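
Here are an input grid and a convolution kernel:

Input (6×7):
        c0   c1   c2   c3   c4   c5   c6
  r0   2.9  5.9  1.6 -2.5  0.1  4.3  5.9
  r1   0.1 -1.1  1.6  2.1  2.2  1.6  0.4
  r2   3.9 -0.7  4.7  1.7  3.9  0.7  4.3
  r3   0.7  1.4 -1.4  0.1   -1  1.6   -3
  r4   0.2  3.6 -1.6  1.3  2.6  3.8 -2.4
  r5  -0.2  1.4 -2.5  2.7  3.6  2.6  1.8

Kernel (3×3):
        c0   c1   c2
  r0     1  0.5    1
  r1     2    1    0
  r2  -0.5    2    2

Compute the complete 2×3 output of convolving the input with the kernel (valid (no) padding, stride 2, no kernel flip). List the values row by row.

12.6 14.6 22.2
14.95 15.35 9.65

Output[0,0]: The receptive field on the input at this output position is [2.9 5.9 1.6 / 0.1 -1.1 1.6 / 3.9 -0.7 4.7]. Elementwise product with the kernel and sum: 2.9·1 + 5.9·0.5 + 1.6·1 + 0.1·2 + -1.1·1 + 3.9·-0.5 + -0.7·2 + 4.7·2.
Output[0,1]: The receptive field on the input at this output position is [1.6 -2.5 0.1 / 1.6 2.1 2.2 / 4.7 1.7 3.9]. Elementwise product with the kernel and sum: 1.6·1 + -2.5·0.5 + 0.1·1 + 1.6·2 + 2.1·1 + 4.7·-0.5 + 1.7·2 + 3.9·2.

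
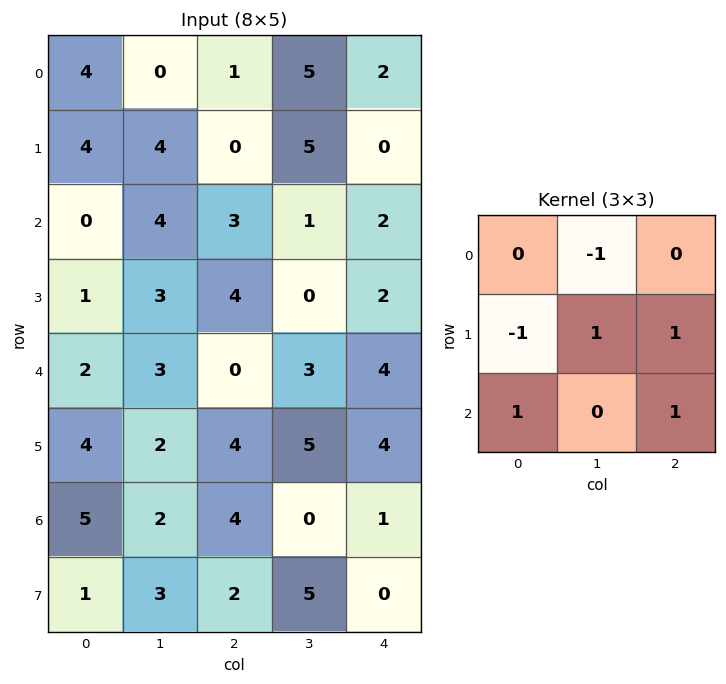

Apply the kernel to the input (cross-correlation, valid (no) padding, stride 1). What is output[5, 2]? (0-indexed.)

-6

The receptive field on the input at this output position is [4 5 4 / 4 0 1 / 2 5 0]. Elementwise product with the kernel and sum: 5·-1 + 4·-1 + 0·1 + 1·1 + 2·1 + 0·1.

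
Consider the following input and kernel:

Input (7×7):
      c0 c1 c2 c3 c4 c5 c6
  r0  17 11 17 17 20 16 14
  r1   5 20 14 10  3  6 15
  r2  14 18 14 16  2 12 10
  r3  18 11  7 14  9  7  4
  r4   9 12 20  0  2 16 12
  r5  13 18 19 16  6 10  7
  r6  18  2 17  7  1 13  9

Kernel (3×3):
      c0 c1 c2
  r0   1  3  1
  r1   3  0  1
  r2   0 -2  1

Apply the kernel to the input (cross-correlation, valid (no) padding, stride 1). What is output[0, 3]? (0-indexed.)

The receptive field on the input at this output position is [17 20 16 / 10 3 6 / 16 2 12]. Elementwise product with the kernel and sum: 17·1 + 20·3 + 16·1 + 10·3 + 6·1 + 2·-2 + 12·1.

137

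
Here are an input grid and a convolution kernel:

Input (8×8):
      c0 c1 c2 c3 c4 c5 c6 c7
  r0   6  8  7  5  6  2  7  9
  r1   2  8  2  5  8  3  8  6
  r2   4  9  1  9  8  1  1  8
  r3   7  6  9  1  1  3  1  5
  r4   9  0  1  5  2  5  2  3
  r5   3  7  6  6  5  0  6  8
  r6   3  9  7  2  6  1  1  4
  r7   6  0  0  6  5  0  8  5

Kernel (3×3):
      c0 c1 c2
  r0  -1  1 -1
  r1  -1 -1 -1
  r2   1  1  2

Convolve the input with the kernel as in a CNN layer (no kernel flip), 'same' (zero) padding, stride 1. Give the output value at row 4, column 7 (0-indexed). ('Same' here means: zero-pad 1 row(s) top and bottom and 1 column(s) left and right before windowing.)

13

The receptive field on the zero-padded input at this output position is [1 5 0 / 2 3 0 / 6 8 0]. Elementwise product with the kernel and sum: 1·-1 + 5·1 + 0·-1 + 2·-1 + 3·-1 + 0·-1 + 6·1 + 8·1 + 0·2.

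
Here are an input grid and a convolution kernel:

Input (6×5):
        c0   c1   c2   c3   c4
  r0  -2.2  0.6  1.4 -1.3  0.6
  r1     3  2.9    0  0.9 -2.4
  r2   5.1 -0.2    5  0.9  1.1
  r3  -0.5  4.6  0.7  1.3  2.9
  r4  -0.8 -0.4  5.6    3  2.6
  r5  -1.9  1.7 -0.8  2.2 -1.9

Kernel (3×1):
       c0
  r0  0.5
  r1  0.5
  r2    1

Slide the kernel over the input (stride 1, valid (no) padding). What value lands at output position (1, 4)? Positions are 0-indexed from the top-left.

2.25

The receptive field on the input at this output position is [-2.4 / 1.1 / 2.9]. Elementwise product with the kernel and sum: -2.4·0.5 + 1.1·0.5 + 2.9·1.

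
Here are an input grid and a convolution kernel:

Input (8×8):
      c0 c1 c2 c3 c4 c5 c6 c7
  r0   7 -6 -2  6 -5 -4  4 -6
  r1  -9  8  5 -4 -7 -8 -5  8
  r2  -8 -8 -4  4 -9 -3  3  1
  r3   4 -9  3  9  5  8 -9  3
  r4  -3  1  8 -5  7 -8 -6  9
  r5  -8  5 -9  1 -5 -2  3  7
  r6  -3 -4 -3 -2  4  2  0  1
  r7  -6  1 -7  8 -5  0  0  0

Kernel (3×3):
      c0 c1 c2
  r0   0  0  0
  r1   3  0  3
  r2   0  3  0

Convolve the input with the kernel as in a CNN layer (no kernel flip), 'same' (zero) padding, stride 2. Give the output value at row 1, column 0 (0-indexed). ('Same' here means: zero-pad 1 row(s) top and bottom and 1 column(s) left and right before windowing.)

-12

The receptive field on the zero-padded input at this output position is [0 -9 8 / 0 -8 -8 / 0 4 -9]. Elementwise product with the kernel and sum: 0·3 + -8·3 + 4·3.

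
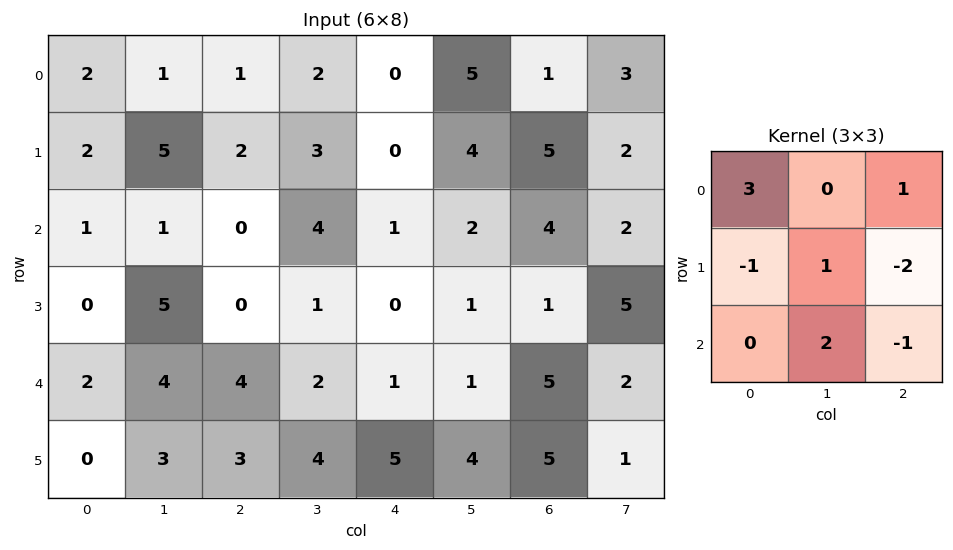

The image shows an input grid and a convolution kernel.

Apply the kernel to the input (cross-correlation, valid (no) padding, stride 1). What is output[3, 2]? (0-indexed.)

-1

The receptive field on the input at this output position is [0 1 0 / 4 2 1 / 3 4 5]. Elementwise product with the kernel and sum: 0·3 + 0·1 + 4·-1 + 2·1 + 1·-2 + 4·2 + 5·-1.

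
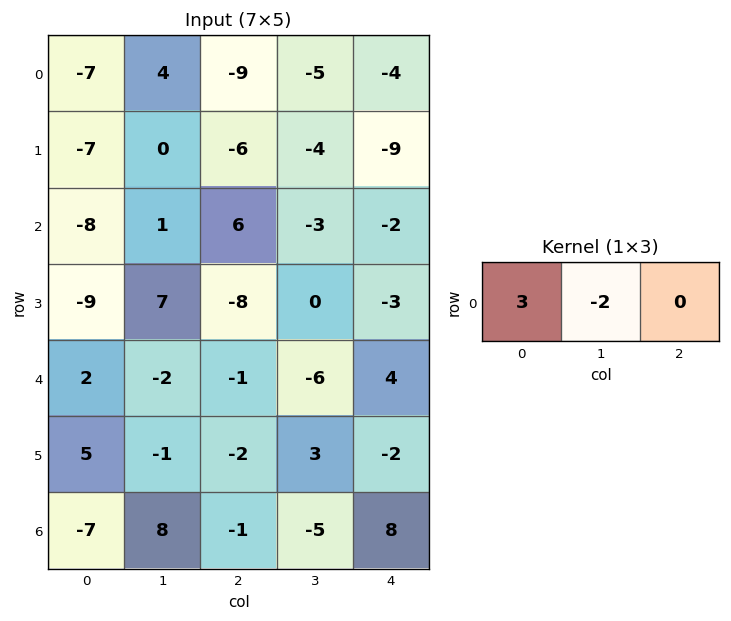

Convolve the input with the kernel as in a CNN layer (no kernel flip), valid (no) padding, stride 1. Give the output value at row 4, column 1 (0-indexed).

-4

The receptive field on the input at this output position is [-2 -1 -6]. Elementwise product with the kernel and sum: -2·3 + -1·-2.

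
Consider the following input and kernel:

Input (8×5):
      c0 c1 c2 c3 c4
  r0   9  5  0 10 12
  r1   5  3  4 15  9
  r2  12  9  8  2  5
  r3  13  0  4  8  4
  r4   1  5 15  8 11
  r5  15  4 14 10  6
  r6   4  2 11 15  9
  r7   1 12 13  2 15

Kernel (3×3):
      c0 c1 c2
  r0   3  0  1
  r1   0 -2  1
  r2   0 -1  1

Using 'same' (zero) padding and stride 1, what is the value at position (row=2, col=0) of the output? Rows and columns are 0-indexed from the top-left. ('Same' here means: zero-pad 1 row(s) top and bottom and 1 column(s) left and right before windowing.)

-25

The receptive field on the zero-padded input at this output position is [0 5 3 / 0 12 9 / 0 13 0]. Elementwise product with the kernel and sum: 0·3 + 3·1 + 12·-2 + 9·1 + 13·-1 + 0·1.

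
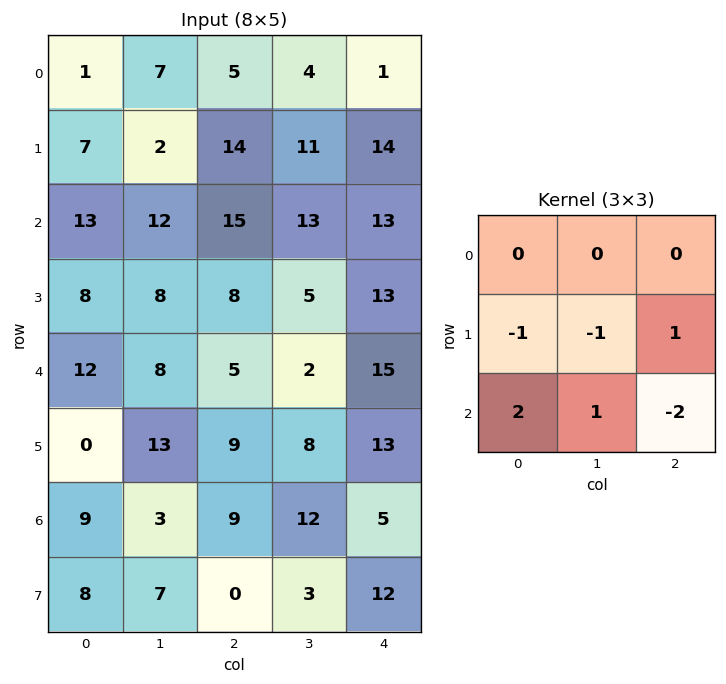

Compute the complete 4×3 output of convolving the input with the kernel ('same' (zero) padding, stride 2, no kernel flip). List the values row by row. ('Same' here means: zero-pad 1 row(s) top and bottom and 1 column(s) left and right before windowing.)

9 -12 31
-9 0 -3
-30 8 12
-12 8 1

Output[0,0]: The receptive field on the zero-padded input at this output position is [0 0 0 / 0 1 7 / 0 7 2]. Elementwise product with the kernel and sum: 0·-1 + 1·-1 + 7·1 + 0·2 + 7·1 + 2·-2.
Output[0,1]: The receptive field on the zero-padded input at this output position is [0 0 0 / 7 5 4 / 2 14 11]. Elementwise product with the kernel and sum: 7·-1 + 5·-1 + 4·1 + 2·2 + 14·1 + 11·-2.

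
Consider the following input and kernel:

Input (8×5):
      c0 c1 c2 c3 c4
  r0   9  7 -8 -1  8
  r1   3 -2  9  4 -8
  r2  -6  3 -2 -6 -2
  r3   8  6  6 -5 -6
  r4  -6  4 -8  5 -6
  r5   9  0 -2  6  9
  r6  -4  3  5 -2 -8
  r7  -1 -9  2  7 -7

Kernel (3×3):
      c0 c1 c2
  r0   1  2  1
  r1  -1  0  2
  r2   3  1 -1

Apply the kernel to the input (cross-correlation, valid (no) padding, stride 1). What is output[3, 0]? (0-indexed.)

45

The receptive field on the input at this output position is [8 6 6 / -6 4 -8 / 9 0 -2]. Elementwise product with the kernel and sum: 8·1 + 6·2 + 6·1 + -6·-1 + -8·2 + 9·3 + 0·1 + -2·-1.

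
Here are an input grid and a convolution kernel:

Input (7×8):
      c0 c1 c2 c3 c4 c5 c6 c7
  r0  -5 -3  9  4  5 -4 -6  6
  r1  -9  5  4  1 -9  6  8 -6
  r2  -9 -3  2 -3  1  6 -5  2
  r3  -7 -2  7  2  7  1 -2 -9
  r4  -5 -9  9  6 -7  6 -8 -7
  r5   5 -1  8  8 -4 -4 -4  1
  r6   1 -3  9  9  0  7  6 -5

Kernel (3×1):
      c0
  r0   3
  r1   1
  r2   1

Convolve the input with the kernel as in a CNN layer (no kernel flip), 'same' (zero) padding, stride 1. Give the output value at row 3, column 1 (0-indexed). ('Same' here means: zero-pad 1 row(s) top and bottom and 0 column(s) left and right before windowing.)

The receptive field on the zero-padded input at this output position is [-3 / -2 / -9]. Elementwise product with the kernel and sum: -3·3 + -2·1 + -9·1.

-20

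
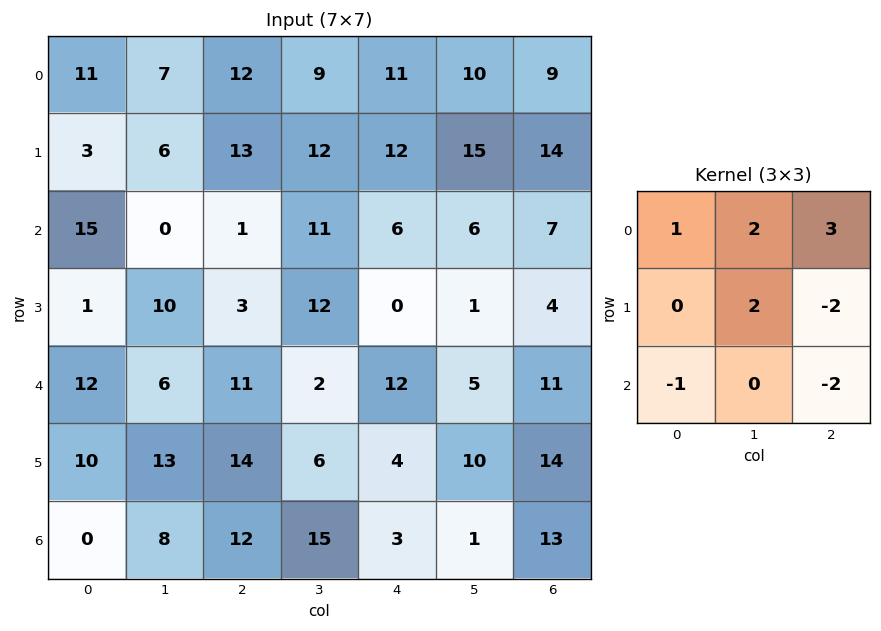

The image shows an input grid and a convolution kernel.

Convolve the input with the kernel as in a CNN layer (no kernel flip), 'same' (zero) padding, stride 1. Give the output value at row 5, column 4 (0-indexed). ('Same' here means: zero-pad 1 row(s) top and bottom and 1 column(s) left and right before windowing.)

The receptive field on the zero-padded input at this output position is [2 12 5 / 6 4 10 / 15 3 1]. Elementwise product with the kernel and sum: 2·1 + 12·2 + 5·3 + 4·2 + 10·-2 + 15·-1 + 1·-2.

12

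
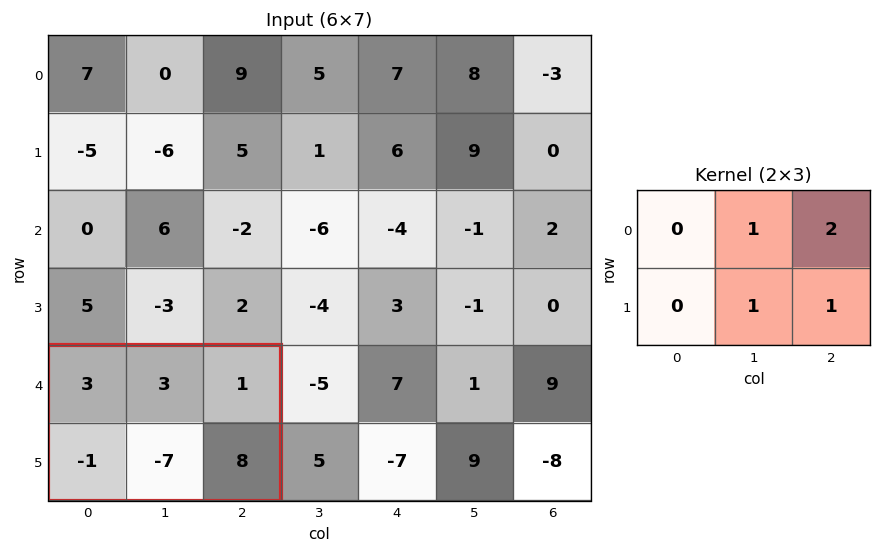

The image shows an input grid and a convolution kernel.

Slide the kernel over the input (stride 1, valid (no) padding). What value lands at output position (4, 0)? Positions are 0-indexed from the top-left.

The receptive field on the input at this output position is [3 3 1 / -1 -7 8]. Elementwise product with the kernel and sum: 3·1 + 1·2 + -7·1 + 8·1.

6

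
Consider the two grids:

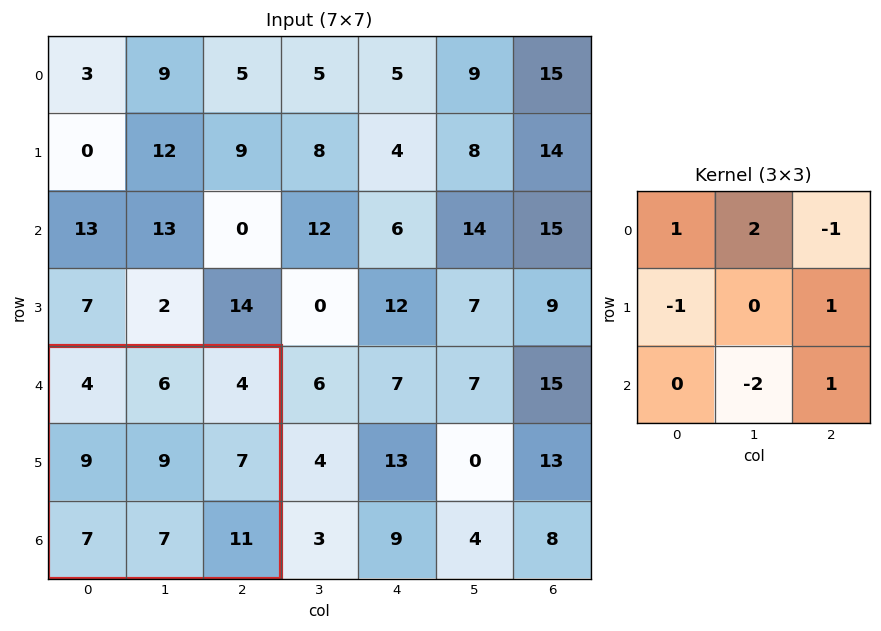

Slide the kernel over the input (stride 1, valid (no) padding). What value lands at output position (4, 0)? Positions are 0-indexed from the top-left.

The receptive field on the input at this output position is [4 6 4 / 9 9 7 / 7 7 11]. Elementwise product with the kernel and sum: 4·1 + 6·2 + 4·-1 + 9·-1 + 7·1 + 7·-2 + 11·1.

7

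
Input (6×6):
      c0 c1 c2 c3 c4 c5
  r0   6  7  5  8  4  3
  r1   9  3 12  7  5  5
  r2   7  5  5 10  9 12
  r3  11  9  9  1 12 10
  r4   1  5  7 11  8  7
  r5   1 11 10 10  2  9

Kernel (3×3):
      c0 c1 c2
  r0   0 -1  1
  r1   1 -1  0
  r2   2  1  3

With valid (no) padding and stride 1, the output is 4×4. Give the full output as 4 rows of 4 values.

38 39 48 66
69 25 48 45
30 55 56 43
39 52 43 50

Output[0,0]: The receptive field on the input at this output position is [6 7 5 / 9 3 12 / 7 5 5]. Elementwise product with the kernel and sum: 7·-1 + 5·1 + 9·1 + 3·-1 + 7·2 + 5·1 + 5·3.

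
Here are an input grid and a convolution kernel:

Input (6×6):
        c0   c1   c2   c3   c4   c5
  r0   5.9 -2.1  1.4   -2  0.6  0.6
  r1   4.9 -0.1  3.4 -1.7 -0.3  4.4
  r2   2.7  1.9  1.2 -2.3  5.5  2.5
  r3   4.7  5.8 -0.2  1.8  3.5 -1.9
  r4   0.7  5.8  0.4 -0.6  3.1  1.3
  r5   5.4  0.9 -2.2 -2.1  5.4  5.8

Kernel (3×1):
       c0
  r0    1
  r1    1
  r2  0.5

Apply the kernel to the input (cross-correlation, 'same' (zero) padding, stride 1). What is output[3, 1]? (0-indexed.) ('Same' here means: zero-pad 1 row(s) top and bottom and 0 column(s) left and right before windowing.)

The receptive field on the zero-padded input at this output position is [1.9 / 5.8 / 5.8]. Elementwise product with the kernel and sum: 1.9·1 + 5.8·1 + 5.8·0.5.

10.6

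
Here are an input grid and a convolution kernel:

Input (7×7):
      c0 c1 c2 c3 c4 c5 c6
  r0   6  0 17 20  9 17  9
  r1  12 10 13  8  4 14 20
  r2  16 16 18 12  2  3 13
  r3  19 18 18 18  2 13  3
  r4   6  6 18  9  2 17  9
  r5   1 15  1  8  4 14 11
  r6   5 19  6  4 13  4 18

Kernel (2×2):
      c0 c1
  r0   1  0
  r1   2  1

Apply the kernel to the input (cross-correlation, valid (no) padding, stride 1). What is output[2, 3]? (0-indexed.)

50

The receptive field on the input at this output position is [12 2 / 18 2]. Elementwise product with the kernel and sum: 12·1 + 18·2 + 2·1.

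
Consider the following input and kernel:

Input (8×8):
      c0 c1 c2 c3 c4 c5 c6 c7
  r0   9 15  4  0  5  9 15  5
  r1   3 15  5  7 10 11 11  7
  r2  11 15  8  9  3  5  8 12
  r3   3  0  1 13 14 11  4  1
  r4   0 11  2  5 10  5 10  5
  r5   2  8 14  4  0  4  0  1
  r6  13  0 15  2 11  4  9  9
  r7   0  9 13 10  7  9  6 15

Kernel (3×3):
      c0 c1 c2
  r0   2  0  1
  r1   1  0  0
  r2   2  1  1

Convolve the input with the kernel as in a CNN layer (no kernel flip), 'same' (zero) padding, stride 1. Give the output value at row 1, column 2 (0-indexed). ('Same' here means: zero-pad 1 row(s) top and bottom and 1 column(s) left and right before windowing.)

92

The receptive field on the zero-padded input at this output position is [15 4 0 / 15 5 7 / 15 8 9]. Elementwise product with the kernel and sum: 15·2 + 0·1 + 15·1 + 15·2 + 8·1 + 9·1.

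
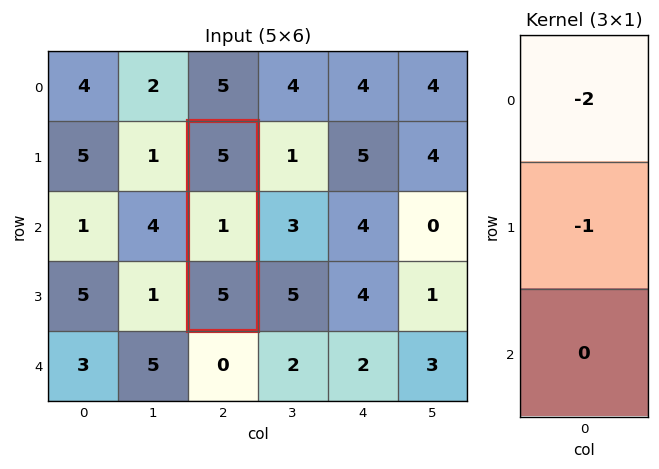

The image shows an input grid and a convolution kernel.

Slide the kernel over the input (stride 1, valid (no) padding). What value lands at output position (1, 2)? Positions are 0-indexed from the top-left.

The receptive field on the input at this output position is [5 / 1 / 5]. Elementwise product with the kernel and sum: 5·-2 + 1·-1.

-11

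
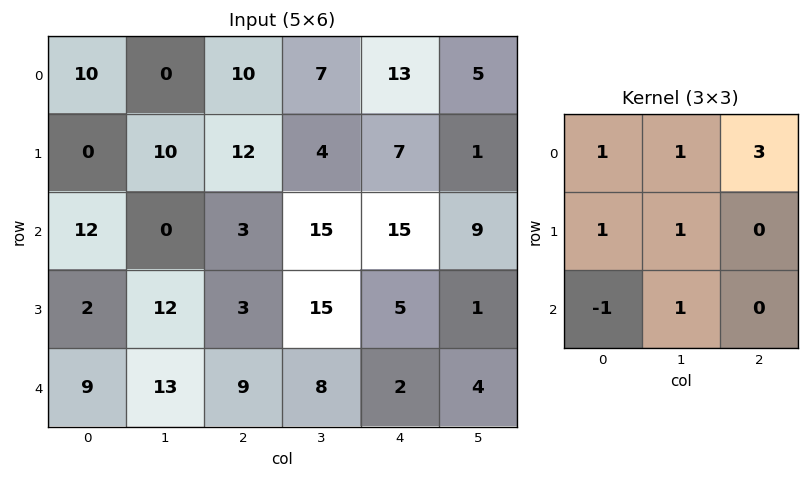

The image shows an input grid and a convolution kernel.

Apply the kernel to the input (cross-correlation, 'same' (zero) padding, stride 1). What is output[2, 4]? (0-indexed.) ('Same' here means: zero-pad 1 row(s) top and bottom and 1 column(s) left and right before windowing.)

The receptive field on the zero-padded input at this output position is [4 7 1 / 15 15 9 / 15 5 1]. Elementwise product with the kernel and sum: 4·1 + 7·1 + 1·3 + 15·1 + 15·1 + 15·-1 + 5·1.

34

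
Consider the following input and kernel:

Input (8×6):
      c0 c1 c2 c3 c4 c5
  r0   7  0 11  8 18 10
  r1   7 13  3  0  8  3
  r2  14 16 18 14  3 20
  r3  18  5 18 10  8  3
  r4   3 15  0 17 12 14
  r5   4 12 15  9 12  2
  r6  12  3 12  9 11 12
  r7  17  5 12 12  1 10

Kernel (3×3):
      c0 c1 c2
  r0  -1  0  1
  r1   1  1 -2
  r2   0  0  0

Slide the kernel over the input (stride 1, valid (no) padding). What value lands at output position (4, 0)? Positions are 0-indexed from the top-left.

The receptive field on the input at this output position is [3 15 0 / 4 12 15 / 12 3 12]. Elementwise product with the kernel and sum: 3·-1 + 0·1 + 4·1 + 12·1 + 15·-2.

-17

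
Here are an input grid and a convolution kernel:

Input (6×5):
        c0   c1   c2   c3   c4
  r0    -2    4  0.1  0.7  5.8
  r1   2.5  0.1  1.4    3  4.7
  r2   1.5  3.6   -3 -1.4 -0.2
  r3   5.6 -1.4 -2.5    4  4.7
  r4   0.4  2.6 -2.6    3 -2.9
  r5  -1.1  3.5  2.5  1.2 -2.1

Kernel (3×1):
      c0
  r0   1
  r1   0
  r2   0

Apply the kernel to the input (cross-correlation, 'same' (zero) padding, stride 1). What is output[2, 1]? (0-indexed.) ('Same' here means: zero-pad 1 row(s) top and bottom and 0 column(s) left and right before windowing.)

The receptive field on the zero-padded input at this output position is [0.1 / 3.6 / -1.4]. Elementwise product with the kernel and sum: 0.1·1.

0.1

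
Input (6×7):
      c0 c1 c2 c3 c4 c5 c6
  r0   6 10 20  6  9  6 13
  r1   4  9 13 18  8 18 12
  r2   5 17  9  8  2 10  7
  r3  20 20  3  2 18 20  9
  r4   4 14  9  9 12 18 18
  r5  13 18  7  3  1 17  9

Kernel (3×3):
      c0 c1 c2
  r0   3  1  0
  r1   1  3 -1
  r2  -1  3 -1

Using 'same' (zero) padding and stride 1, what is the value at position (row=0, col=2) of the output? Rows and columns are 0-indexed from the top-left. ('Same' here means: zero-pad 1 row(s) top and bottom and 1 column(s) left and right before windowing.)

The receptive field on the zero-padded input at this output position is [0 0 0 / 10 20 6 / 9 13 18]. Elementwise product with the kernel and sum: 0·3 + 0·1 + 10·1 + 20·3 + 6·-1 + 9·-1 + 13·3 + 18·-1.

76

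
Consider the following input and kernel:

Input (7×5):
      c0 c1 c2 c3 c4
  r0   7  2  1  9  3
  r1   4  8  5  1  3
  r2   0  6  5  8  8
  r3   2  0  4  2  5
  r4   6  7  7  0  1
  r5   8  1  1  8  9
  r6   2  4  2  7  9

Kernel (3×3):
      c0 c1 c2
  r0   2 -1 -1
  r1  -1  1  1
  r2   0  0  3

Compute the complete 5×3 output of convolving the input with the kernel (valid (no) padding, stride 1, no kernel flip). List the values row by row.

35 16 13
18 23 32
12 5 0
11 18 22
-2 36 56

Output[0,0]: The receptive field on the input at this output position is [7 2 1 / 4 8 5 / 0 6 5]. Elementwise product with the kernel and sum: 7·2 + 2·-1 + 1·-1 + 4·-1 + 8·1 + 5·1 + 5·3.
Output[0,1]: The receptive field on the input at this output position is [2 1 9 / 8 5 1 / 6 5 8]. Elementwise product with the kernel and sum: 2·2 + 1·-1 + 9·-1 + 8·-1 + 5·1 + 1·1 + 8·3.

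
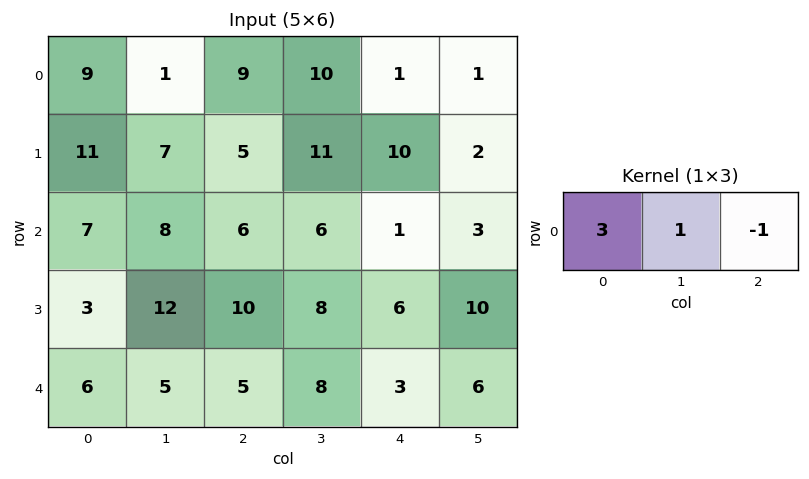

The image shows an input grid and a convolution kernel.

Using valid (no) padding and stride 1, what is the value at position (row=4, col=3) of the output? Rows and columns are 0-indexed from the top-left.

The receptive field on the input at this output position is [8 3 6]. Elementwise product with the kernel and sum: 8·3 + 3·1 + 6·-1.

21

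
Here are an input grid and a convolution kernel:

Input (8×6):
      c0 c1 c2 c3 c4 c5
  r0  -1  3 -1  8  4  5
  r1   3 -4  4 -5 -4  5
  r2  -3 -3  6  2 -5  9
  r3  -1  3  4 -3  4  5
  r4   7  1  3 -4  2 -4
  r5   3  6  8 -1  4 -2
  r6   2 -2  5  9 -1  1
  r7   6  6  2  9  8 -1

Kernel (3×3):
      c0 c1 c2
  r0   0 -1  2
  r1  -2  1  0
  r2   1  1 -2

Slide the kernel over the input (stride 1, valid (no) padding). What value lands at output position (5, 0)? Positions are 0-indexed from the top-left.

12

The receptive field on the input at this output position is [3 6 8 / 2 -2 5 / 6 6 2]. Elementwise product with the kernel and sum: 6·-1 + 8·2 + 2·-2 + -2·1 + 6·1 + 6·1 + 2·-2.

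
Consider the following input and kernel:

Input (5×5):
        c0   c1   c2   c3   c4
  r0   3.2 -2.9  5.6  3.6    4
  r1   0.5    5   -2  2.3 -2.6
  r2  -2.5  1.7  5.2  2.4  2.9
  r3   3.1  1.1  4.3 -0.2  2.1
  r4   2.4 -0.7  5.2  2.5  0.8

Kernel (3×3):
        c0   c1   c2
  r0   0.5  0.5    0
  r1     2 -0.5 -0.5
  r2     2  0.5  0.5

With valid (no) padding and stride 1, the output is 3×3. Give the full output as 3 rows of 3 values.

-1.9 18.4 13.8
3.2 5.35 17.45
10.15 6.05 23.5

Output[0,0]: The receptive field on the input at this output position is [3.2 -2.9 5.6 / 0.5 5 -2 / -2.5 1.7 5.2]. Elementwise product with the kernel and sum: 3.2·0.5 + -2.9·0.5 + 0.5·2 + 5·-0.5 + -2·-0.5 + -2.5·2 + 1.7·0.5 + 5.2·0.5.
Output[0,1]: The receptive field on the input at this output position is [-2.9 5.6 3.6 / 5 -2 2.3 / 1.7 5.2 2.4]. Elementwise product with the kernel and sum: -2.9·0.5 + 5.6·0.5 + 5·2 + -2·-0.5 + 2.3·-0.5 + 1.7·2 + 5.2·0.5 + 2.4·0.5.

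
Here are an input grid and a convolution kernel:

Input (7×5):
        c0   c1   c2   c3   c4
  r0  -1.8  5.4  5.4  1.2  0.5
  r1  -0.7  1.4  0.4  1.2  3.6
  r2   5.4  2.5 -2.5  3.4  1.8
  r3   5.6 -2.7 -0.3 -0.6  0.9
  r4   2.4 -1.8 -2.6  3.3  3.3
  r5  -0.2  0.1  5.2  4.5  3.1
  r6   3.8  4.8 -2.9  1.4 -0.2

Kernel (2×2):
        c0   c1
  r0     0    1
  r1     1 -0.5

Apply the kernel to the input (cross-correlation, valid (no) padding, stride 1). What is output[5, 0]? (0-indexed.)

1.5

The receptive field on the input at this output position is [-0.2 0.1 / 3.8 4.8]. Elementwise product with the kernel and sum: 0.1·1 + 3.8·1 + 4.8·-0.5.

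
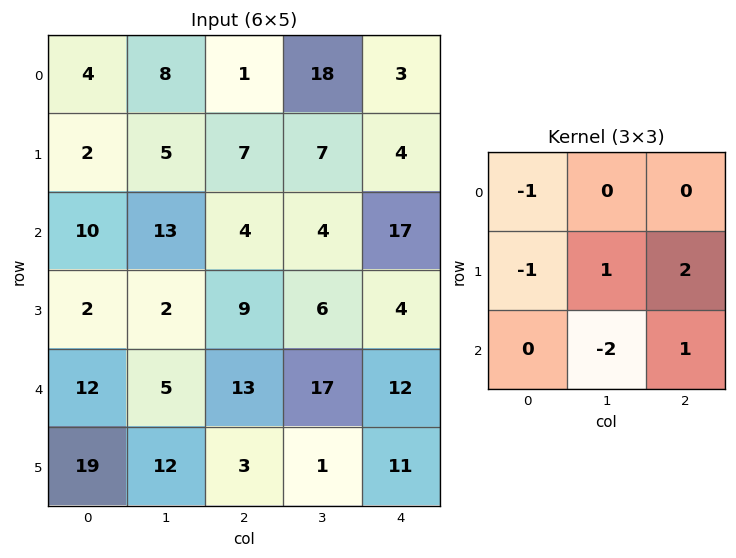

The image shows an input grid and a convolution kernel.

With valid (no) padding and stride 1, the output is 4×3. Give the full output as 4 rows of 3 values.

-9 4 16
14 -18 19
11 -3 -21
-4 35 28

Output[0,0]: The receptive field on the input at this output position is [4 8 1 / 2 5 7 / 10 13 4]. Elementwise product with the kernel and sum: 4·-1 + 2·-1 + 5·1 + 7·2 + 13·-2 + 4·1.
Output[0,1]: The receptive field on the input at this output position is [8 1 18 / 5 7 7 / 13 4 4]. Elementwise product with the kernel and sum: 8·-1 + 5·-1 + 7·1 + 7·2 + 4·-2 + 4·1.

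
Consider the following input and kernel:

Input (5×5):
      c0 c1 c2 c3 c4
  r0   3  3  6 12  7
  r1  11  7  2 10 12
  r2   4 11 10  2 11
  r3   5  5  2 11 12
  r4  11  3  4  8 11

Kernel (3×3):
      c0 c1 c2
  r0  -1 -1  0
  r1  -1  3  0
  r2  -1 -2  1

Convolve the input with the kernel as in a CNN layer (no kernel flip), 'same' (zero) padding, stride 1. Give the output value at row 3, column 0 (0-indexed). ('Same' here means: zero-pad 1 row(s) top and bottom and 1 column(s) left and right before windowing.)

-8

The receptive field on the zero-padded input at this output position is [0 4 11 / 0 5 5 / 0 11 3]. Elementwise product with the kernel and sum: 0·-1 + 4·-1 + 0·-1 + 5·3 + 0·-1 + 11·-2 + 3·1.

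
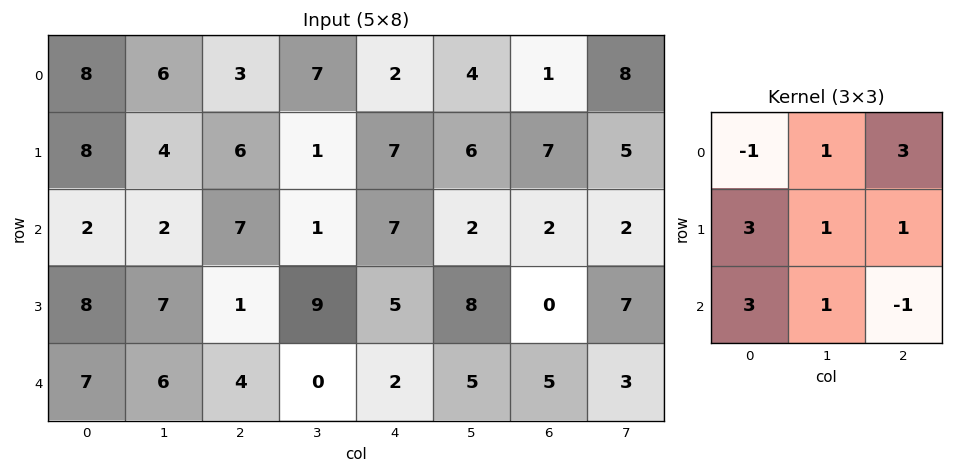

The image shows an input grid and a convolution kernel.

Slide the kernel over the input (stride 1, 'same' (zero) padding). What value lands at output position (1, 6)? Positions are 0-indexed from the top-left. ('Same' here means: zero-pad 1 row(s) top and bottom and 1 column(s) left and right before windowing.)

57

The receptive field on the zero-padded input at this output position is [4 1 8 / 6 7 5 / 2 2 2]. Elementwise product with the kernel and sum: 4·-1 + 1·1 + 8·3 + 6·3 + 7·1 + 5·1 + 2·3 + 2·1 + 2·-1.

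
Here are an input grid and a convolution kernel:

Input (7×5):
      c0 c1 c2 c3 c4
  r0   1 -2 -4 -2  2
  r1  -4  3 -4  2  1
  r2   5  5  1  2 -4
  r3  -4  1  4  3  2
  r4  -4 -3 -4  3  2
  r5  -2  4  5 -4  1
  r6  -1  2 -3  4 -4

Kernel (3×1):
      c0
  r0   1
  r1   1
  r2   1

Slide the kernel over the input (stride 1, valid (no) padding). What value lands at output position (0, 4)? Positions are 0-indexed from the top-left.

The receptive field on the input at this output position is [2 / 1 / -4]. Elementwise product with the kernel and sum: 2·1 + 1·1 + -4·1.

-1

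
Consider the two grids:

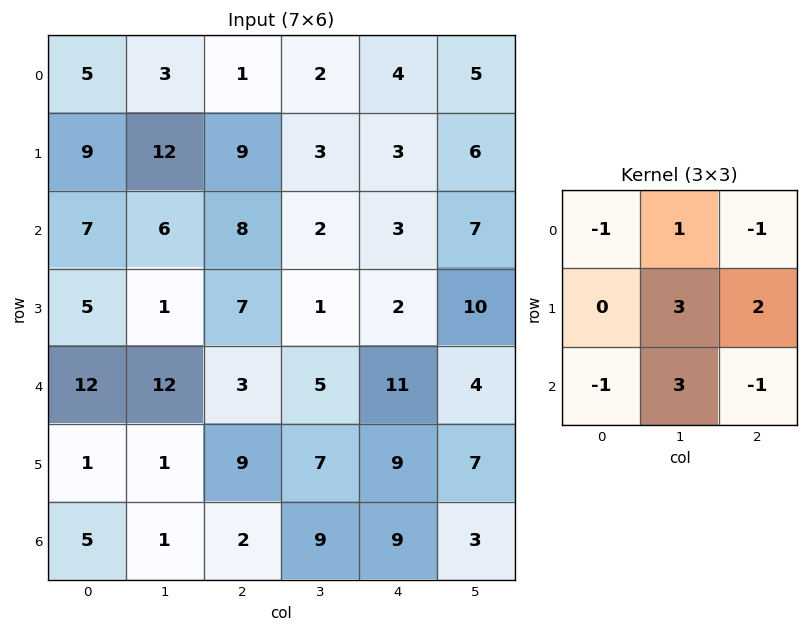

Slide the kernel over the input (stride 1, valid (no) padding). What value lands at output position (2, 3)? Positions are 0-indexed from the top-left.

The receptive field on the input at this output position is [2 3 7 / 1 2 10 / 5 11 4]. Elementwise product with the kernel and sum: 2·-1 + 3·1 + 7·-1 + 2·3 + 10·2 + 5·-1 + 11·3 + 4·-1.

44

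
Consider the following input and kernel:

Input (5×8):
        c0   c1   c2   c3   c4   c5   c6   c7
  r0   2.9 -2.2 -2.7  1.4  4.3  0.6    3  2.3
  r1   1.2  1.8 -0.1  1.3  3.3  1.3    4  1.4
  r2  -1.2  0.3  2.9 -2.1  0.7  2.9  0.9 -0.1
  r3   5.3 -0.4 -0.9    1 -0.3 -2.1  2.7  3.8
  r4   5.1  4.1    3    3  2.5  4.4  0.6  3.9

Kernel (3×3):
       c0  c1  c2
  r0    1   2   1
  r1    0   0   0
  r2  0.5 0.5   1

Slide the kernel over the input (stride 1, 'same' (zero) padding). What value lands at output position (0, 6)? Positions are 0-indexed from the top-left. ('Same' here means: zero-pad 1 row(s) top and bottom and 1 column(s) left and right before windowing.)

4.05

The receptive field on the zero-padded input at this output position is [0 0 0 / 0.6 3 2.3 / 1.3 4 1.4]. Elementwise product with the kernel and sum: 0·1 + 0·2 + 0·1 + 1.3·0.5 + 4·0.5 + 1.4·1.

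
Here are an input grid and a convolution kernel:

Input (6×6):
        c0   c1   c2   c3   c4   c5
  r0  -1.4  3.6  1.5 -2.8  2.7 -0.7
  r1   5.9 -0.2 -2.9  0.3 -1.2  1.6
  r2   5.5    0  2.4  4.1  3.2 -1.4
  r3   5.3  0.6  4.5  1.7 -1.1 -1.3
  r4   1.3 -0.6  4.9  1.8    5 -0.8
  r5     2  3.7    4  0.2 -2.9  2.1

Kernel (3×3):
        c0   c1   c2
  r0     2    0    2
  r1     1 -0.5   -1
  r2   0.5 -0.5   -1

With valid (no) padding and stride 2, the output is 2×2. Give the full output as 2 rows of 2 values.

Output[0,0]: The receptive field on the input at this output position is [-1.4 3.6 1.5 / 5.9 -0.2 -2.9 / 5.5 0 2.4]. Elementwise product with the kernel and sum: -1.4·2 + 1.5·2 + 5.9·1 + -0.2·-0.5 + -2.9·-1 + 5.5·0.5 + 0·-0.5 + 2.4·-1.
Output[0,1]: The receptive field on the input at this output position is [1.5 -2.8 2.7 / -2.9 0.3 -1.2 / 2.4 4.1 3.2]. Elementwise product with the kernel and sum: 1.5·2 + 2.7·2 + -2.9·1 + 0.3·-0.5 + -1.2·-1 + 2.4·0.5 + 4.1·-0.5 + 3.2·-1.

9.45 2.5
12.35 12.5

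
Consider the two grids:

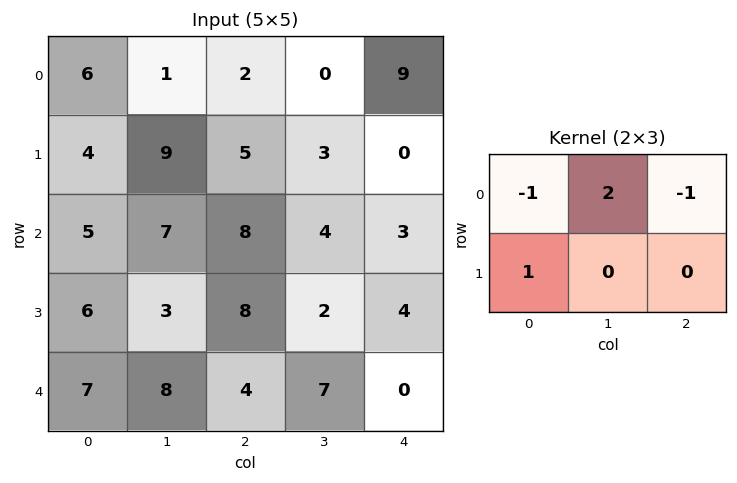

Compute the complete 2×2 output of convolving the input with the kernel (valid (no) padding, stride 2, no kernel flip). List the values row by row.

-2 -6
7 5

Output[0,0]: The receptive field on the input at this output position is [6 1 2 / 4 9 5]. Elementwise product with the kernel and sum: 6·-1 + 1·2 + 2·-1 + 4·1.
Output[0,1]: The receptive field on the input at this output position is [2 0 9 / 5 3 0]. Elementwise product with the kernel and sum: 2·-1 + 0·2 + 9·-1 + 5·1.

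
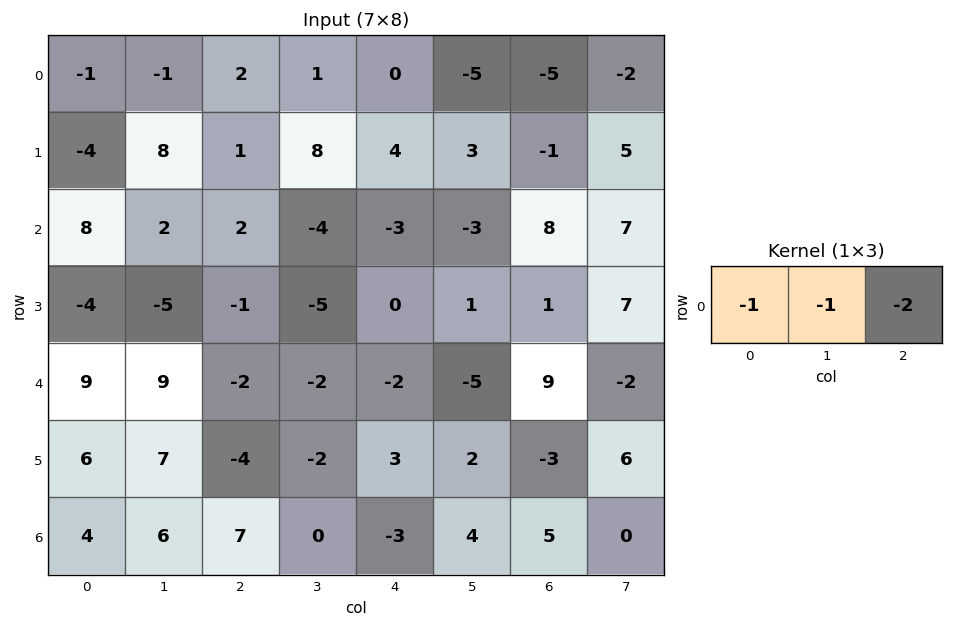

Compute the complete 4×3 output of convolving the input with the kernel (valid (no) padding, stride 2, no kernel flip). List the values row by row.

-2 -3 15
-14 8 -10
-14 8 -11
-24 -1 -11

Output[0,0]: The receptive field on the input at this output position is [-1 -1 2]. Elementwise product with the kernel and sum: -1·-1 + -1·-1 + 2·-2.
Output[0,1]: The receptive field on the input at this output position is [2 1 0]. Elementwise product with the kernel and sum: 2·-1 + 1·-1 + 0·-2.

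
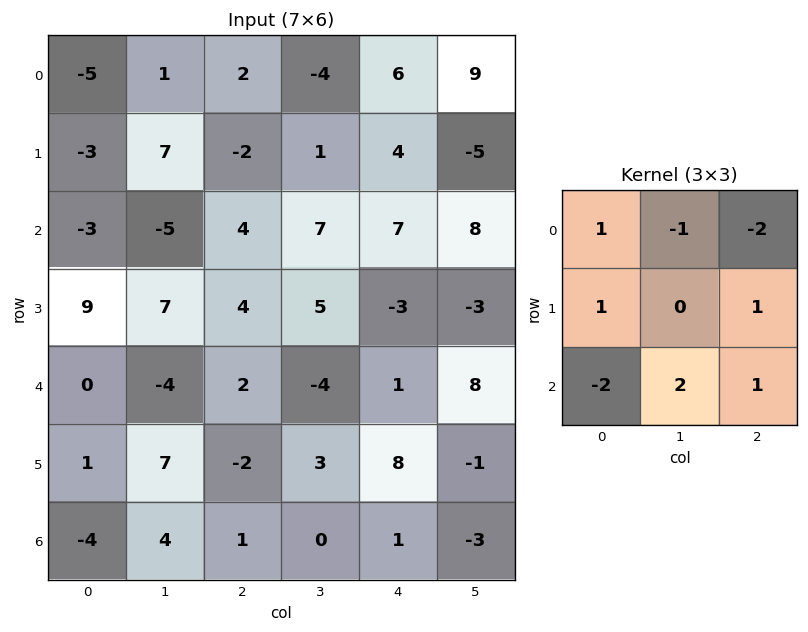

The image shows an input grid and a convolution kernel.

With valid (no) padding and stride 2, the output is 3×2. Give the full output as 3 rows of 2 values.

-15 9
1 -27
16 9

Output[0,0]: The receptive field on the input at this output position is [-5 1 2 / -3 7 -2 / -3 -5 4]. Elementwise product with the kernel and sum: -5·1 + 1·-1 + 2·-2 + -3·1 + -2·1 + -3·-2 + -5·2 + 4·1.
Output[0,1]: The receptive field on the input at this output position is [2 -4 6 / -2 1 4 / 4 7 7]. Elementwise product with the kernel and sum: 2·1 + -4·-1 + 6·-2 + -2·1 + 4·1 + 4·-2 + 7·2 + 7·1.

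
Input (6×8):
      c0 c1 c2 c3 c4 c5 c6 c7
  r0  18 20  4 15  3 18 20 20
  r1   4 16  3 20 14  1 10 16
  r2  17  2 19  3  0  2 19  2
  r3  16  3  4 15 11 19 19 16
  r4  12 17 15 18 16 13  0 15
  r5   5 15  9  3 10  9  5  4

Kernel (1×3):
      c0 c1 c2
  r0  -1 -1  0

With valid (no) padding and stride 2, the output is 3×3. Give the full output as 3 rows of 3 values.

Output[0,0]: The receptive field on the input at this output position is [18 20 4]. Elementwise product with the kernel and sum: 18·-1 + 20·-1.
Output[0,1]: The receptive field on the input at this output position is [4 15 3]. Elementwise product with the kernel and sum: 4·-1 + 15·-1.

-38 -19 -21
-19 -22 -2
-29 -33 -29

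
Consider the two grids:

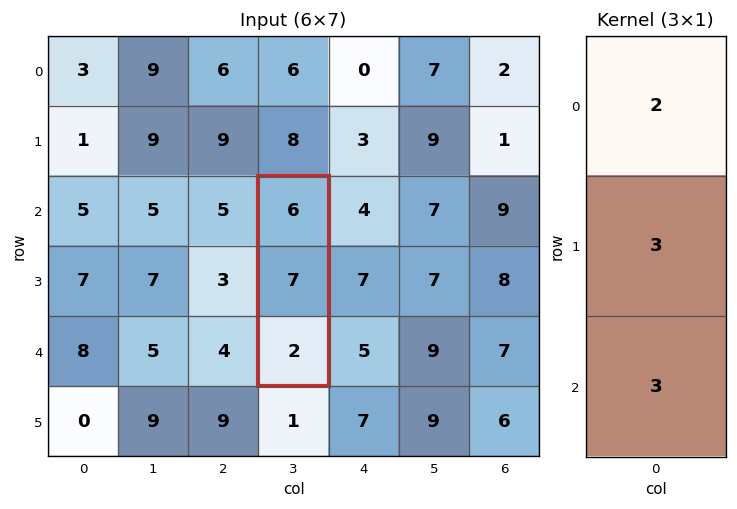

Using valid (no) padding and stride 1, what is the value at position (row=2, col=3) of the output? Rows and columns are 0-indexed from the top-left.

The receptive field on the input at this output position is [6 / 7 / 2]. Elementwise product with the kernel and sum: 6·2 + 7·3 + 2·3.

39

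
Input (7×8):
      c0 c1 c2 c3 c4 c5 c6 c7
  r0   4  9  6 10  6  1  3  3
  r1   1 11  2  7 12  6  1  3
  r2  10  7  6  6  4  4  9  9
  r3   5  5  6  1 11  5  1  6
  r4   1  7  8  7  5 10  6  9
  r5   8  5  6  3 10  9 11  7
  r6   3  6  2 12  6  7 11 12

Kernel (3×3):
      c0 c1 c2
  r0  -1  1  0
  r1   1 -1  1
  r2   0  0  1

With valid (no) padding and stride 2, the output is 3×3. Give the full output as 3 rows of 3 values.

3 15 11
11 21 13
17 18 28

Output[0,0]: The receptive field on the input at this output position is [4 9 6 / 1 11 2 / 10 7 6]. Elementwise product with the kernel and sum: 4·-1 + 9·1 + 1·1 + 11·-1 + 2·1 + 6·1.
Output[0,1]: The receptive field on the input at this output position is [6 10 6 / 2 7 12 / 6 6 4]. Elementwise product with the kernel and sum: 6·-1 + 10·1 + 2·1 + 7·-1 + 12·1 + 4·1.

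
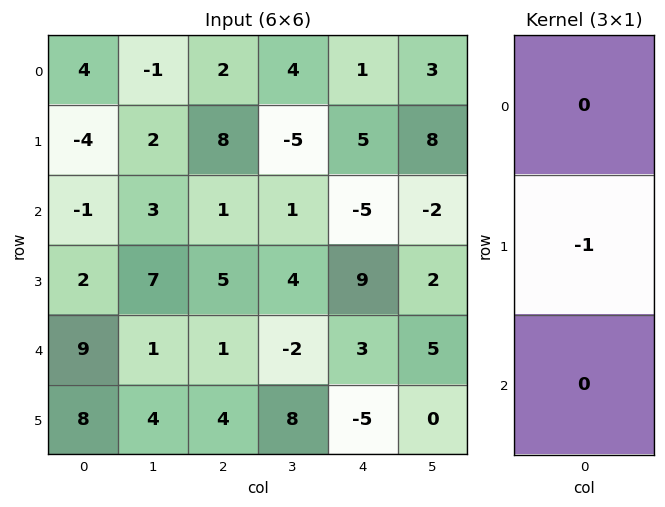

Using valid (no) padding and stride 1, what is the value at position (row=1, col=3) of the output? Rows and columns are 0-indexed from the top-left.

The receptive field on the input at this output position is [-5 / 1 / 4]. Elementwise product with the kernel and sum: 1·-1.

-1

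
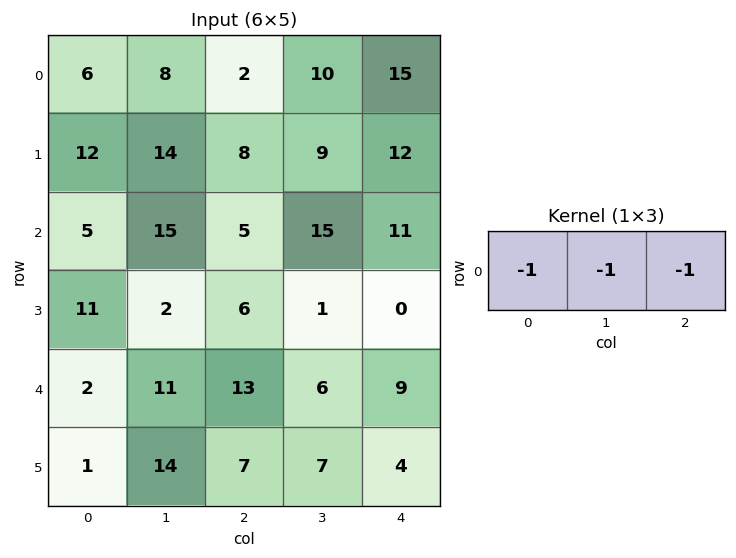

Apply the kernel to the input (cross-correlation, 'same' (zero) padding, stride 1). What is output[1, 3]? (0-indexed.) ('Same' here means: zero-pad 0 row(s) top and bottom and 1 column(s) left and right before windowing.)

-29

The receptive field on the zero-padded input at this output position is [8 9 12]. Elementwise product with the kernel and sum: 8·-1 + 9·-1 + 12·-1.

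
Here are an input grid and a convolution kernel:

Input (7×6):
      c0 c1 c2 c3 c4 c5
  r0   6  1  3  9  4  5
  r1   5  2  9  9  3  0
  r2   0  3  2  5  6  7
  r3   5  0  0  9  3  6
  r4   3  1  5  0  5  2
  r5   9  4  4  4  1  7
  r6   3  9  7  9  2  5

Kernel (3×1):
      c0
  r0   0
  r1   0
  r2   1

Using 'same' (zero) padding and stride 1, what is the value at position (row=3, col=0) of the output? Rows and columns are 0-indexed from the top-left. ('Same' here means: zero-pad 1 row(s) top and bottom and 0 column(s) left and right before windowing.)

3

The receptive field on the zero-padded input at this output position is [0 / 5 / 3]. Elementwise product with the kernel and sum: 3·1.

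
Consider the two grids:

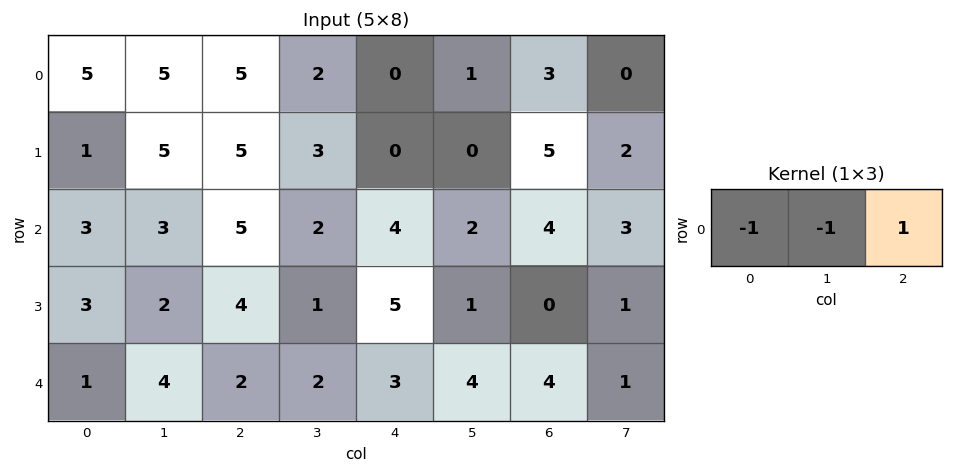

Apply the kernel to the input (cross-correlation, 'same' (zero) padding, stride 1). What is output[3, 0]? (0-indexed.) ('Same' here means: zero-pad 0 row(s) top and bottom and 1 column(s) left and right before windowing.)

The receptive field on the zero-padded input at this output position is [0 3 2]. Elementwise product with the kernel and sum: 0·-1 + 3·-1 + 2·1.

-1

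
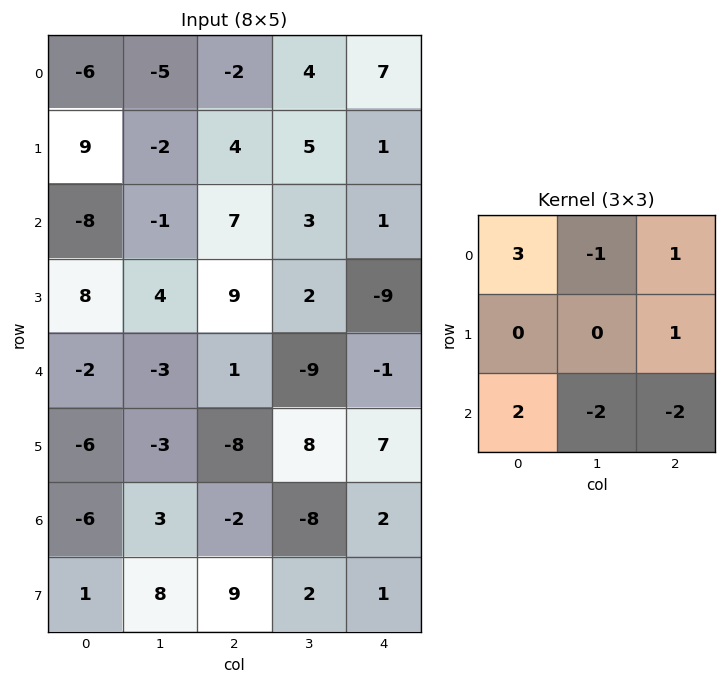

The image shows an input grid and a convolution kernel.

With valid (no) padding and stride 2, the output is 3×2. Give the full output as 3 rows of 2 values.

-39 4
-7 32
-24 26

Output[0,0]: The receptive field on the input at this output position is [-6 -5 -2 / 9 -2 4 / -8 -1 7]. Elementwise product with the kernel and sum: -6·3 + -5·-1 + -2·1 + 4·1 + -8·2 + -1·-2 + 7·-2.
Output[0,1]: The receptive field on the input at this output position is [-2 4 7 / 4 5 1 / 7 3 1]. Elementwise product with the kernel and sum: -2·3 + 4·-1 + 7·1 + 1·1 + 7·2 + 3·-2 + 1·-2.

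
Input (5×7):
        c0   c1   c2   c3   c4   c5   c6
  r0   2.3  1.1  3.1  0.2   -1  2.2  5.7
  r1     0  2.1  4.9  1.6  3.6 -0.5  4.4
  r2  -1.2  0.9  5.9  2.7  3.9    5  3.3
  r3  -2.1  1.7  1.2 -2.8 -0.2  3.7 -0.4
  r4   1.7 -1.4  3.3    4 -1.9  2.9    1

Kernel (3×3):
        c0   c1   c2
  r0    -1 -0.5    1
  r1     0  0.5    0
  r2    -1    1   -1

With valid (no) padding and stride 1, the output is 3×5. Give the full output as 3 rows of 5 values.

-2.5 2.3 -10.5 0.5 3.15
6.9 2.3 -4.55 -3.05 7.85
1.1 0.15 -2.15 -8.55 2.55

Output[0,0]: The receptive field on the input at this output position is [2.3 1.1 3.1 / 0 2.1 4.9 / -1.2 0.9 5.9]. Elementwise product with the kernel and sum: 2.3·-1 + 1.1·-0.5 + 3.1·1 + 2.1·0.5 + -1.2·-1 + 0.9·1 + 5.9·-1.
Output[0,1]: The receptive field on the input at this output position is [1.1 3.1 0.2 / 2.1 4.9 1.6 / 0.9 5.9 2.7]. Elementwise product with the kernel and sum: 1.1·-1 + 3.1·-0.5 + 0.2·1 + 4.9·0.5 + 0.9·-1 + 5.9·1 + 2.7·-1.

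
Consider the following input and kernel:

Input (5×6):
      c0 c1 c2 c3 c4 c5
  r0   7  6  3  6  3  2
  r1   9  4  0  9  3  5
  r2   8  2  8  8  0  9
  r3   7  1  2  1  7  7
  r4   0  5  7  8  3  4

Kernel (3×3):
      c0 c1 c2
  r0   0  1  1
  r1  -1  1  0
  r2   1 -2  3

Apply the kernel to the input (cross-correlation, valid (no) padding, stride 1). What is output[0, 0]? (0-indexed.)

The receptive field on the input at this output position is [7 6 3 / 9 4 0 / 8 2 8]. Elementwise product with the kernel and sum: 6·1 + 3·1 + 9·-1 + 4·1 + 8·1 + 2·-2 + 8·3.

32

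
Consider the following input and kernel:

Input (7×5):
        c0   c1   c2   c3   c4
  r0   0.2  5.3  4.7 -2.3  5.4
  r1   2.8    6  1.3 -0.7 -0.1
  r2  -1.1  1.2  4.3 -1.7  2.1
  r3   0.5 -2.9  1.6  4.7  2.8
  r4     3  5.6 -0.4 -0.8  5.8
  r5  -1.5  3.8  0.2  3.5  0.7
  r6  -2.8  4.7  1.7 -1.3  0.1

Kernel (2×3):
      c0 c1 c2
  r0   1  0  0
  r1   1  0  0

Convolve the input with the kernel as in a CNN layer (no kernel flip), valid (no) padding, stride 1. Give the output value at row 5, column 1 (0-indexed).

8.5

The receptive field on the input at this output position is [3.8 0.2 3.5 / 4.7 1.7 -1.3]. Elementwise product with the kernel and sum: 3.8·1 + 4.7·1.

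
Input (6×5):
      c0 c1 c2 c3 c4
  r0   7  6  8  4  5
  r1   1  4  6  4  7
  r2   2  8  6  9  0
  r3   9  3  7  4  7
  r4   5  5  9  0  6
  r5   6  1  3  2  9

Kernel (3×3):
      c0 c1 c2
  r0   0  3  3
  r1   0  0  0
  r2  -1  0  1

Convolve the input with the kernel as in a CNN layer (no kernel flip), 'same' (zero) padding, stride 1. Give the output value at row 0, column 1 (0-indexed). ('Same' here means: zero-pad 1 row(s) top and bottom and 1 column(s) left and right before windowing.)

The receptive field on the zero-padded input at this output position is [0 0 0 / 7 6 8 / 1 4 6]. Elementwise product with the kernel and sum: 0·3 + 0·3 + 1·-1 + 6·1.

5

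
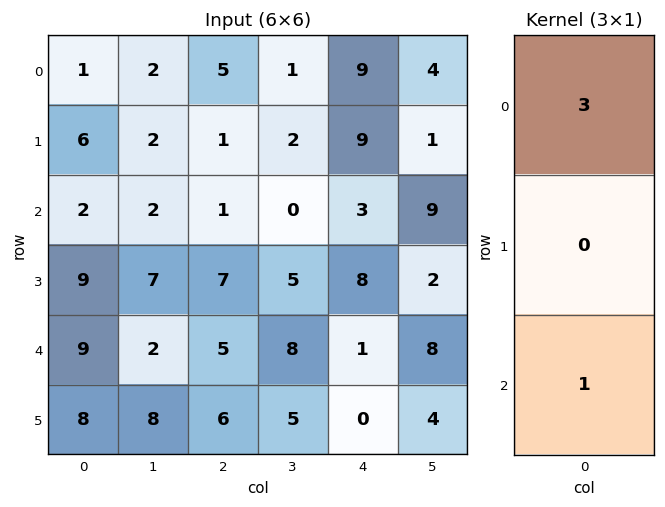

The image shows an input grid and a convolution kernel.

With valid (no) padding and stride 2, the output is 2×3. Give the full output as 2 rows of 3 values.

Output[0,0]: The receptive field on the input at this output position is [1 / 6 / 2]. Elementwise product with the kernel and sum: 1·3 + 2·1.

5 16 30
15 8 10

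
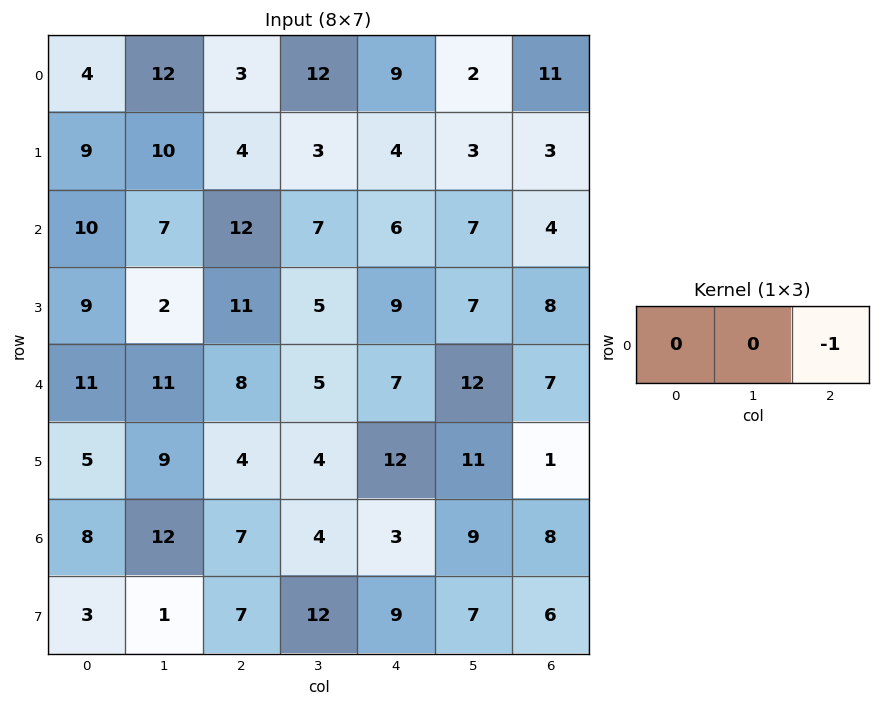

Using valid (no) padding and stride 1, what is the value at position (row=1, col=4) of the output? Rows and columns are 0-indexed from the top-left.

The receptive field on the input at this output position is [4 3 3]. Elementwise product with the kernel and sum: 3·-1.

-3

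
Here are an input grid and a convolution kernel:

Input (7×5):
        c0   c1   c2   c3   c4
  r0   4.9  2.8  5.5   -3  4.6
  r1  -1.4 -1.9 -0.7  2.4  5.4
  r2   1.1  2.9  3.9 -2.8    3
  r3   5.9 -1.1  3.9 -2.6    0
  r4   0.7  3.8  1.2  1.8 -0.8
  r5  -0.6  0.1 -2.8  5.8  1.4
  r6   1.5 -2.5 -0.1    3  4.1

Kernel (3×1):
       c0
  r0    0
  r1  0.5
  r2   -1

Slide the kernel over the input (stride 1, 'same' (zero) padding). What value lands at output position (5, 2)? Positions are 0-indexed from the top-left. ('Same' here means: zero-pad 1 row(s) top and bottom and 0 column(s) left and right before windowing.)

The receptive field on the zero-padded input at this output position is [1.2 / -2.8 / -0.1]. Elementwise product with the kernel and sum: -2.8·0.5 + -0.1·-1.

-1.3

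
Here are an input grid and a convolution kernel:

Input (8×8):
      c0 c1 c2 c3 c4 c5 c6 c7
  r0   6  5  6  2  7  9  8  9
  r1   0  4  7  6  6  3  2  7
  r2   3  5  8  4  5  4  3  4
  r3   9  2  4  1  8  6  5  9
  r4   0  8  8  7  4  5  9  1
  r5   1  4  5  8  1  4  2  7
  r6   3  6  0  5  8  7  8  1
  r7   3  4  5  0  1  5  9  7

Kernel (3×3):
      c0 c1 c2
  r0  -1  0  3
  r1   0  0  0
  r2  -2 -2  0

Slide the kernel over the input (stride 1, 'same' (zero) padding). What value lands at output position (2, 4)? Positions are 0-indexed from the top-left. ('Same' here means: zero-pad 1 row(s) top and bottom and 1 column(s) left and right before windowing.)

-15

The receptive field on the zero-padded input at this output position is [6 6 3 / 4 5 4 / 1 8 6]. Elementwise product with the kernel and sum: 6·-1 + 3·3 + 1·-2 + 8·-2.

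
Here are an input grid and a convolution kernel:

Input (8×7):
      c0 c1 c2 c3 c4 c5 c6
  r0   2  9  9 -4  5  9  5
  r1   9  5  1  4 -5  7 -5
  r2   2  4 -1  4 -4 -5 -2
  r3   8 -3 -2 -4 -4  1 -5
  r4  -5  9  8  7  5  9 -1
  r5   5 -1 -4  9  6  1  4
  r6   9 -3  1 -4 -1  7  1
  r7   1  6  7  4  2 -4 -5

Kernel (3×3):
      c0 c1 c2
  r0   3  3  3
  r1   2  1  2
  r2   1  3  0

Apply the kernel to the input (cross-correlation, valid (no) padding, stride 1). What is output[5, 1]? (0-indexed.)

The receptive field on the input at this output position is [-1 -4 9 / -3 1 -4 / 6 7 4]. Elementwise product with the kernel and sum: -1·3 + -4·3 + 9·3 + -3·2 + 1·1 + -4·2 + 6·1 + 7·3.

26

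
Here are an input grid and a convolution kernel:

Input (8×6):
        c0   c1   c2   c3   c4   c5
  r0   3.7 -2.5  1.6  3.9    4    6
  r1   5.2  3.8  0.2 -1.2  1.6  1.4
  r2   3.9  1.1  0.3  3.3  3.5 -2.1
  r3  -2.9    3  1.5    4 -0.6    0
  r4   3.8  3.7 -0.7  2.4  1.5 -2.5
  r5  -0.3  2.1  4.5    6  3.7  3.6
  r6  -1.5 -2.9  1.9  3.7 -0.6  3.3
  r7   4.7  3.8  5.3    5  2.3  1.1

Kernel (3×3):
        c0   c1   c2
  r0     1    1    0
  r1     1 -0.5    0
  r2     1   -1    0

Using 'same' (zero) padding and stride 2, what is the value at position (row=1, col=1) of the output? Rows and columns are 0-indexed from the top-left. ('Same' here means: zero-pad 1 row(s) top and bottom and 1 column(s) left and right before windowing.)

6.45

The receptive field on the zero-padded input at this output position is [3.8 0.2 -1.2 / 1.1 0.3 3.3 / 3 1.5 4]. Elementwise product with the kernel and sum: 3.8·1 + 0.2·1 + 1.1·1 + 0.3·-0.5 + 3·1 + 1.5·-1.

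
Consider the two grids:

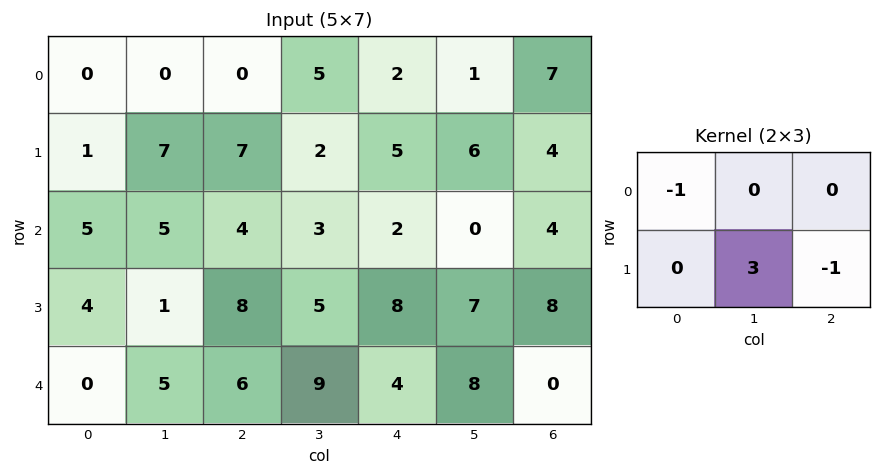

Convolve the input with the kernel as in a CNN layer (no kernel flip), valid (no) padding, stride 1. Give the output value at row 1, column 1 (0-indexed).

2

The receptive field on the input at this output position is [7 7 2 / 5 4 3]. Elementwise product with the kernel and sum: 7·-1 + 4·3 + 3·-1.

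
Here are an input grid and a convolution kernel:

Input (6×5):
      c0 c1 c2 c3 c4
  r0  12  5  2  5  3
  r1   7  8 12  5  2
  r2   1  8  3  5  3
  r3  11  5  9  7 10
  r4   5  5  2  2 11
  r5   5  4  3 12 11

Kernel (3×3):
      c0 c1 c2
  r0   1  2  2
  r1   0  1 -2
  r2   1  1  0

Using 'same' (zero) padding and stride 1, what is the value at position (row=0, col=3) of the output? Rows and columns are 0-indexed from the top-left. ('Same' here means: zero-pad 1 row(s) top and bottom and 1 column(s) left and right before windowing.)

The receptive field on the zero-padded input at this output position is [0 0 0 / 2 5 3 / 12 5 2]. Elementwise product with the kernel and sum: 0·1 + 0·2 + 0·2 + 5·1 + 3·-2 + 12·1 + 5·1.

16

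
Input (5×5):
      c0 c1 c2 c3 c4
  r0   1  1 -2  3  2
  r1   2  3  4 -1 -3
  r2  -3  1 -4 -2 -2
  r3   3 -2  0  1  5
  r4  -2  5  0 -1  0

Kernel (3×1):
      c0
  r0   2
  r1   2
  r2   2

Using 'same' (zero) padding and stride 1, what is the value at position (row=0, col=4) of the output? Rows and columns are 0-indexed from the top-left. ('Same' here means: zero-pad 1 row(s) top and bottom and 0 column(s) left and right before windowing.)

The receptive field on the zero-padded input at this output position is [0 / 2 / -3]. Elementwise product with the kernel and sum: 0·2 + 2·2 + -3·2.

-2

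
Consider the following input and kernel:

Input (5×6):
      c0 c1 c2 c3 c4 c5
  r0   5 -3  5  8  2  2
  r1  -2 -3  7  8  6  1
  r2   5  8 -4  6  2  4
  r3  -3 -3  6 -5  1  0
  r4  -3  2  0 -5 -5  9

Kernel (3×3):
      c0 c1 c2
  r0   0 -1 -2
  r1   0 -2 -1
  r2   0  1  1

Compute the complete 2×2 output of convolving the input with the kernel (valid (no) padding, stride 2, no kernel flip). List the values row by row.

Output[0,0]: The receptive field on the input at this output position is [5 -3 5 / -2 -3 7 / 5 8 -4]. Elementwise product with the kernel and sum: -3·-1 + 5·-2 + -3·-2 + 7·-1 + 8·1 + -4·1.

-4 -26
2 -11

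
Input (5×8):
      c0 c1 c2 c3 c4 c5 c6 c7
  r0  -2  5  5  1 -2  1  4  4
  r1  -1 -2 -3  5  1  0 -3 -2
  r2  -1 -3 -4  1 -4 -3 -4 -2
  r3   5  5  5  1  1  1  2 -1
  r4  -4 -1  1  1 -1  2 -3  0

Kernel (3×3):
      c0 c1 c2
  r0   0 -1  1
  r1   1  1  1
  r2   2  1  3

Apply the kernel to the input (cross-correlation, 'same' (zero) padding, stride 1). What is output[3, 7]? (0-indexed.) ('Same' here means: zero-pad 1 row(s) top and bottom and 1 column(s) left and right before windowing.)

The receptive field on the zero-padded input at this output position is [-4 -2 0 / 2 -1 0 / -3 0 0]. Elementwise product with the kernel and sum: -2·-1 + 0·1 + 2·1 + -1·1 + 0·1 + -3·2 + 0·1 + 0·3.

-3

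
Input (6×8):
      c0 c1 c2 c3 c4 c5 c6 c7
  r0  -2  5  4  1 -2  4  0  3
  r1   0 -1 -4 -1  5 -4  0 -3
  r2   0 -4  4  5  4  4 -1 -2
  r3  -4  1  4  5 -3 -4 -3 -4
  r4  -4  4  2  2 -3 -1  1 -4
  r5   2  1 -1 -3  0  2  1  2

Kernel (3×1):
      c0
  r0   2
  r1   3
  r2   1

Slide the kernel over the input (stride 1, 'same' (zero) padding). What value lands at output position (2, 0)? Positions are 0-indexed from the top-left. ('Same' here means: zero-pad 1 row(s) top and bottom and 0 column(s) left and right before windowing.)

-4

The receptive field on the zero-padded input at this output position is [0 / 0 / -4]. Elementwise product with the kernel and sum: 0·2 + 0·3 + -4·1.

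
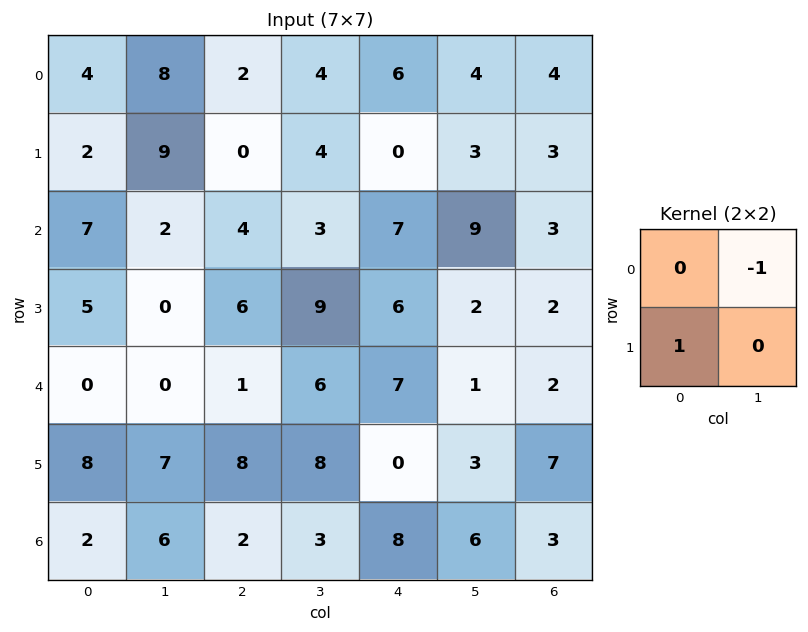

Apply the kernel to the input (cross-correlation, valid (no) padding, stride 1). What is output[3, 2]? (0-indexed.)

The receptive field on the input at this output position is [6 9 / 1 6]. Elementwise product with the kernel and sum: 9·-1 + 1·1.

-8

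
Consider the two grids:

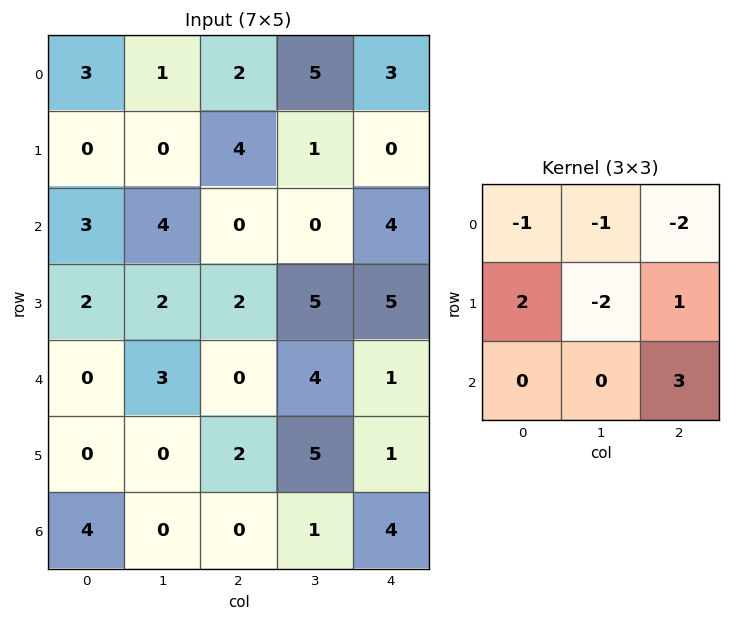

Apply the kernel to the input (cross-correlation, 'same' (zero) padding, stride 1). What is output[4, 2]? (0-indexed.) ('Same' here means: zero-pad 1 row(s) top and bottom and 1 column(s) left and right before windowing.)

11

The receptive field on the zero-padded input at this output position is [2 2 5 / 3 0 4 / 0 2 5]. Elementwise product with the kernel and sum: 2·-1 + 2·-1 + 5·-2 + 3·2 + 0·-2 + 4·1 + 5·3.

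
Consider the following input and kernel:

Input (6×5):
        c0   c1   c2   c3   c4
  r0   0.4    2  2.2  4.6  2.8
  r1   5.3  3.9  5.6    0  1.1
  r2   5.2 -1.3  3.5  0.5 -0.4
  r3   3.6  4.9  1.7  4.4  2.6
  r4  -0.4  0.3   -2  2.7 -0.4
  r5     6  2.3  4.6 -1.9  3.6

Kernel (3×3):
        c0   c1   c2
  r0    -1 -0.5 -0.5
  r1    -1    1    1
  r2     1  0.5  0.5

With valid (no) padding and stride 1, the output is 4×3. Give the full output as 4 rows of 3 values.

8 -3 -6.85
-6.15 6.55 -4.35
-4.55 1.15 0.9
1.25 -3.9 4.55

Output[0,0]: The receptive field on the input at this output position is [0.4 2 2.2 / 5.3 3.9 5.6 / 5.2 -1.3 3.5]. Elementwise product with the kernel and sum: 0.4·-1 + 2·-0.5 + 2.2·-0.5 + 5.3·-1 + 3.9·1 + 5.6·1 + 5.2·1 + -1.3·0.5 + 3.5·0.5.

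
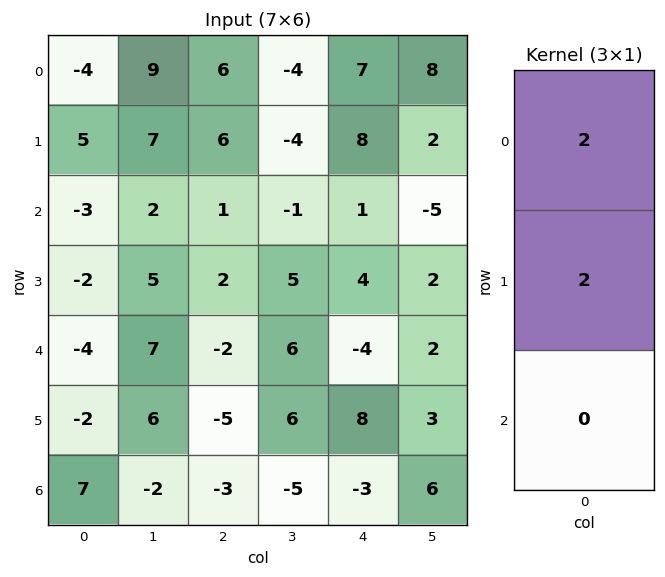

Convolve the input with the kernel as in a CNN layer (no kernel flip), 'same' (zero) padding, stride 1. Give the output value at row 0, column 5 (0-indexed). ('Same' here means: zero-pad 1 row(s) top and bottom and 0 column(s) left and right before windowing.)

The receptive field on the zero-padded input at this output position is [0 / 8 / 2]. Elementwise product with the kernel and sum: 0·2 + 8·2.

16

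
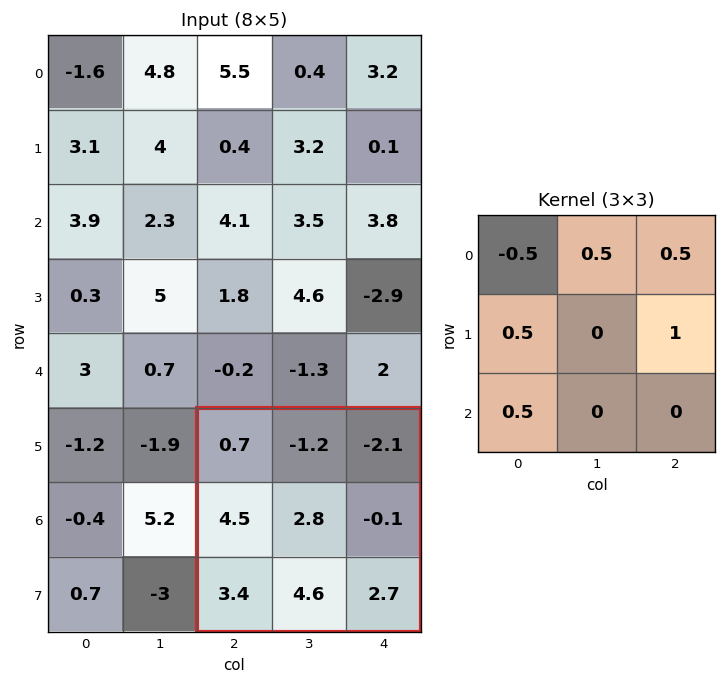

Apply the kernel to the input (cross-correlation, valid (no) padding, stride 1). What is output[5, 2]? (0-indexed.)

1.85

The receptive field on the input at this output position is [0.7 -1.2 -2.1 / 4.5 2.8 -0.1 / 3.4 4.6 2.7]. Elementwise product with the kernel and sum: 0.7·-0.5 + -1.2·0.5 + -2.1·0.5 + 4.5·0.5 + -0.1·1 + 3.4·0.5.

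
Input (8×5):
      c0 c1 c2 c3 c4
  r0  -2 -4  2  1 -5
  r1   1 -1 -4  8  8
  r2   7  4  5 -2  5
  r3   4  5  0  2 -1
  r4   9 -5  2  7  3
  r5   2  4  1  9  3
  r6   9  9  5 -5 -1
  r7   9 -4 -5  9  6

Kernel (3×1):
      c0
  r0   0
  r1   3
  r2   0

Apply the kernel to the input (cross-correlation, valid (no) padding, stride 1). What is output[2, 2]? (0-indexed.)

0

The receptive field on the input at this output position is [5 / 0 / 2]. Elementwise product with the kernel and sum: 0·3.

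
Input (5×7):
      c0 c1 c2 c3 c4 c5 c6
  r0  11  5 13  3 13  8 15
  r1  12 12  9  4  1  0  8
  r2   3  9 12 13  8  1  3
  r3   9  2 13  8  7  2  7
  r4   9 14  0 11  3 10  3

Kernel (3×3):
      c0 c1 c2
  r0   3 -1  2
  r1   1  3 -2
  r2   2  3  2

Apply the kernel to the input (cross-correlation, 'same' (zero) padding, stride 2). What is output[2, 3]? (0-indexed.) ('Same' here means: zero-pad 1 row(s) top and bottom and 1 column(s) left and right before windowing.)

18

The receptive field on the zero-padded input at this output position is [2 7 0 / 10 3 0 / 0 0 0]. Elementwise product with the kernel and sum: 2·3 + 7·-1 + 0·2 + 10·1 + 3·3 + 0·-2 + 0·2 + 0·3 + 0·2.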